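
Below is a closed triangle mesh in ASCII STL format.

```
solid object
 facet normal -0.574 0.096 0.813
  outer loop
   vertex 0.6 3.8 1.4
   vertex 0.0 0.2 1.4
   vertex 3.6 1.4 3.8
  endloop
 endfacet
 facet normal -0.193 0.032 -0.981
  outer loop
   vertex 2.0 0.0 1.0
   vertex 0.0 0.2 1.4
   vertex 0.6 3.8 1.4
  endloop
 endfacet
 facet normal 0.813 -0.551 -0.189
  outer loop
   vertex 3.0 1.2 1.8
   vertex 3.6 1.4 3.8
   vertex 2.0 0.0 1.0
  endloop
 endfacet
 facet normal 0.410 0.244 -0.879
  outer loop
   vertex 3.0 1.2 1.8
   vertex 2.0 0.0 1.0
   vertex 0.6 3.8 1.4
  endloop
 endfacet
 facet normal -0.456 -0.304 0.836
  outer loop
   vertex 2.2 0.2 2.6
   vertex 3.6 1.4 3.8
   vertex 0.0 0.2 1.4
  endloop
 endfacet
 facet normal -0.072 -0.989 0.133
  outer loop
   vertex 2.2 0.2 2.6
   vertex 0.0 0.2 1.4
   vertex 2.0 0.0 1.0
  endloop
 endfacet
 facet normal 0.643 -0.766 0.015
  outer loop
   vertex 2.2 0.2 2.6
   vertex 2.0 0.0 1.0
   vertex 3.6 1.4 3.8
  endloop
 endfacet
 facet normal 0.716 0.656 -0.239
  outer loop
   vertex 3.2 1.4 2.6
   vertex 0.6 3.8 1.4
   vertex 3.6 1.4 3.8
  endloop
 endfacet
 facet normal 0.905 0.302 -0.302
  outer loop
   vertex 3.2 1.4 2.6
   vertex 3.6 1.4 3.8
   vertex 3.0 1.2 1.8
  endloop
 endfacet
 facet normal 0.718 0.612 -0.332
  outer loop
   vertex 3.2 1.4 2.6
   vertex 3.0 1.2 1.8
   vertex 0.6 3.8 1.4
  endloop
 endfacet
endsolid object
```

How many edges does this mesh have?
15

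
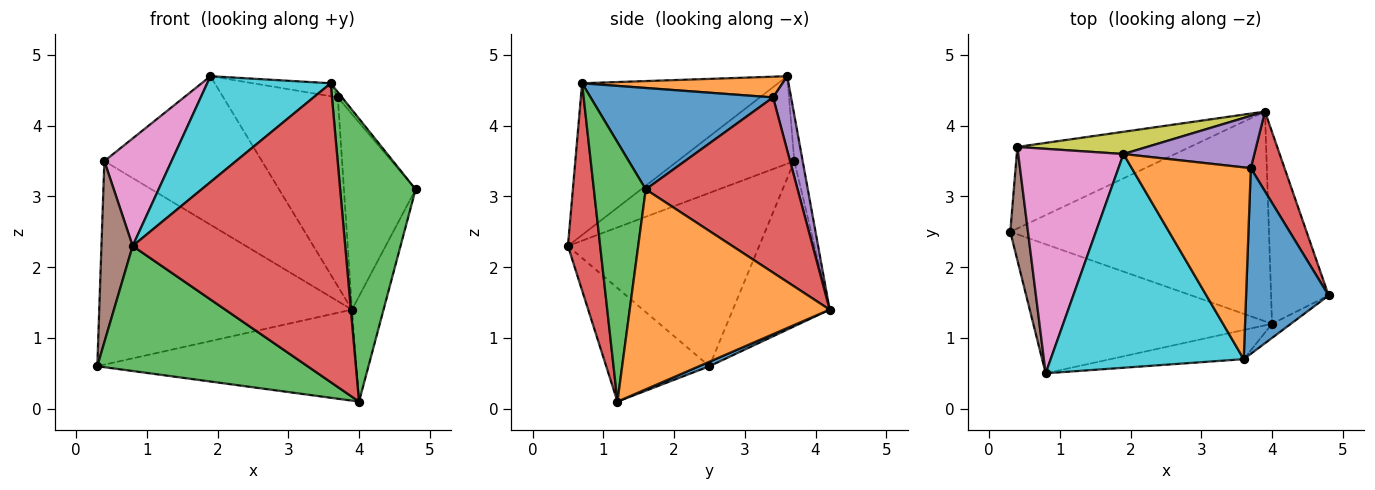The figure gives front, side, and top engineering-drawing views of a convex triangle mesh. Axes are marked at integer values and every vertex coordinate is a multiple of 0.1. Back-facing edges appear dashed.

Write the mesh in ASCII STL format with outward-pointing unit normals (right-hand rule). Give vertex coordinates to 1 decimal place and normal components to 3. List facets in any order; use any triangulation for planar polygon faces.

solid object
 facet normal 0.016 0.398 -0.917
  outer loop
   vertex 4.0 1.2 0.1
   vertex 0.3 2.5 0.6
   vertex 3.9 4.2 1.4
  endloop
 endfacet
 facet normal 0.950 0.150 -0.273
  outer loop
   vertex 4.0 1.2 0.1
   vertex 3.9 4.2 1.4
   vertex 4.8 1.6 3.1
  endloop
 endfacet
 facet normal -0.323 -0.658 -0.680
  outer loop
   vertex 0.8 0.5 2.3
   vertex 0.3 2.5 0.6
   vertex 4.0 1.2 0.1
  endloop
 endfacet
 facet normal 0.891 0.421 0.172
  outer loop
   vertex 3.7 3.4 4.4
   vertex 4.8 1.6 3.1
   vertex 3.9 4.2 1.4
  endloop
 endfacet
 facet normal 0.150 0.953 0.264
  outer loop
   vertex 3.7 3.4 4.4
   vertex 3.9 4.2 1.4
   vertex 1.9 3.6 4.7
  endloop
 endfacet
 facet normal -0.982 -0.160 0.100
  outer loop
   vertex 0.4 3.7 3.5
   vertex 0.3 2.5 0.6
   vertex 0.8 0.5 2.3
  endloop
 endfacet
 facet normal -0.600 -0.346 0.721
  outer loop
   vertex 0.4 3.7 3.5
   vertex 0.8 0.5 2.3
   vertex 1.9 3.6 4.7
  endloop
 endfacet
 facet normal -0.335 0.875 -0.350
  outer loop
   vertex 0.4 3.7 3.5
   vertex 3.9 4.2 1.4
   vertex 0.3 2.5 0.6
  endloop
 endfacet
 facet normal -0.052 0.988 0.148
  outer loop
   vertex 0.4 3.7 3.5
   vertex 1.9 3.6 4.7
   vertex 3.9 4.2 1.4
  endloop
 endfacet
 facet normal -0.576 -0.363 0.733
  outer loop
   vertex 3.6 0.7 4.6
   vertex 1.9 3.6 4.7
   vertex 0.8 0.5 2.3
  endloop
 endfacet
 facet normal 0.775 0.018 0.631
  outer loop
   vertex 3.6 0.7 4.6
   vertex 4.8 1.6 3.1
   vertex 3.7 3.4 4.4
  endloop
 endfacet
 facet normal 0.171 0.066 0.983
  outer loop
   vertex 3.6 0.7 4.6
   vertex 3.7 3.4 4.4
   vertex 1.9 3.6 4.7
  endloop
 endfacet
 facet normal 0.566 -0.823 -0.041
  outer loop
   vertex 3.6 0.7 4.6
   vertex 4.0 1.2 0.1
   vertex 4.8 1.6 3.1
  endloop
 endfacet
 facet normal 0.149 -0.984 -0.096
  outer loop
   vertex 3.6 0.7 4.6
   vertex 0.8 0.5 2.3
   vertex 4.0 1.2 0.1
  endloop
 endfacet
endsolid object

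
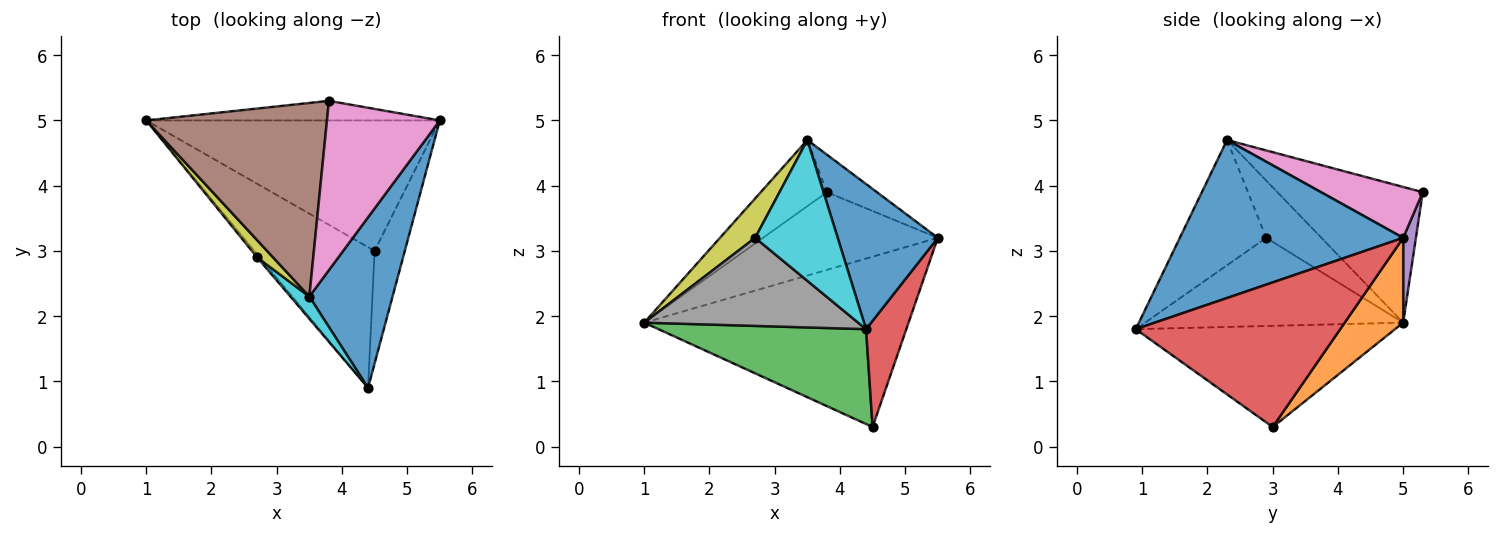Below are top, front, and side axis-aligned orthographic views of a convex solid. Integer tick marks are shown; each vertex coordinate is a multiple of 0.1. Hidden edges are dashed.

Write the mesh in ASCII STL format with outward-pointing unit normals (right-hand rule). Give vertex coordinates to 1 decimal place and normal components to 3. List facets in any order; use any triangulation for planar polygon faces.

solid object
 facet normal 0.822 -0.369 0.433
  outer loop
   vertex 3.5 2.3 4.7
   vertex 4.4 0.9 1.8
   vertex 5.5 5.0 3.2
  endloop
 endfacet
 facet normal 0.173 0.782 -0.599
  outer loop
   vertex 4.5 3.0 0.3
   vertex 1.0 5.0 1.9
   vertex 5.5 5.0 3.2
  endloop
 endfacet
 facet normal -0.573 -0.458 -0.680
  outer loop
   vertex 4.5 3.0 0.3
   vertex 4.4 0.9 1.8
   vertex 1.0 5.0 1.9
  endloop
 endfacet
 facet normal 0.961 -0.189 -0.201
  outer loop
   vertex 4.5 3.0 0.3
   vertex 5.5 5.0 3.2
   vertex 4.4 0.9 1.8
  endloop
 endfacet
 facet normal 0.070 0.967 -0.244
  outer loop
   vertex 3.8 5.3 3.9
   vertex 5.5 5.0 3.2
   vertex 1.0 5.0 1.9
  endloop
 endfacet
 facet normal -0.579 0.264 0.771
  outer loop
   vertex 3.8 5.3 3.9
   vertex 1.0 5.0 1.9
   vertex 3.5 2.3 4.7
  endloop
 endfacet
 facet normal 0.403 0.198 0.894
  outer loop
   vertex 3.8 5.3 3.9
   vertex 3.5 2.3 4.7
   vertex 5.5 5.0 3.2
  endloop
 endfacet
 facet normal -0.770 -0.638 -0.024
  outer loop
   vertex 2.7 2.9 3.2
   vertex 1.0 5.0 1.9
   vertex 4.4 0.9 1.8
  endloop
 endfacet
 facet normal -0.821 -0.523 0.229
  outer loop
   vertex 2.7 2.9 3.2
   vertex 3.5 2.3 4.7
   vertex 1.0 5.0 1.9
  endloop
 endfacet
 facet normal -0.719 -0.687 0.109
  outer loop
   vertex 2.7 2.9 3.2
   vertex 4.4 0.9 1.8
   vertex 3.5 2.3 4.7
  endloop
 endfacet
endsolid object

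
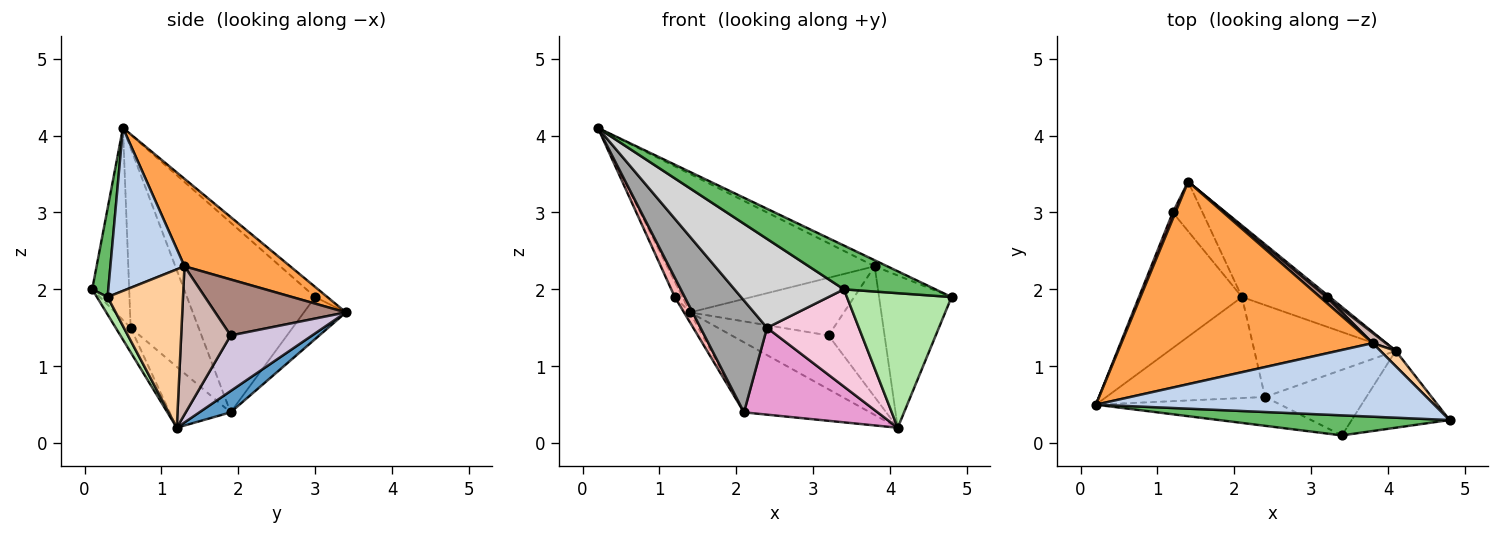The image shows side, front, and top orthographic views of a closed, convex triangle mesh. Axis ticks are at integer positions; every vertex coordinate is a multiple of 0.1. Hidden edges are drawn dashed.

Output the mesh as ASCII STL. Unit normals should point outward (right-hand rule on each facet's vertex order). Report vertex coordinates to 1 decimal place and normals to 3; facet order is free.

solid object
 facet normal 0.171 0.690 -0.704
  outer loop
   vertex 2.1 1.9 0.4
   vertex 1.4 3.4 1.7
   vertex 4.1 1.2 0.2
  endloop
 endfacet
 facet normal 0.433 0.074 0.898
  outer loop
   vertex 3.8 1.3 2.3
   vertex 0.2 0.5 4.1
   vertex 4.8 0.3 1.9
  endloop
 endfacet
 facet normal 0.276 0.542 0.793
  outer loop
   vertex 3.8 1.3 2.3
   vertex 1.4 3.4 1.7
   vertex 0.2 0.5 4.1
  endloop
 endfacet
 facet normal 0.719 0.691 0.070
  outer loop
   vertex 3.8 1.3 2.3
   vertex 4.8 0.3 1.9
   vertex 4.1 1.2 0.2
  endloop
 endfacet
 facet normal 0.158 -0.898 0.411
  outer loop
   vertex 3.4 0.1 2.0
   vertex 4.8 0.3 1.9
   vertex 0.2 0.5 4.1
  endloop
 endfacet
 facet normal 0.088 -0.865 -0.494
  outer loop
   vertex 3.4 0.1 2.0
   vertex 4.1 1.2 0.2
   vertex 4.8 0.3 1.9
  endloop
 endfacet
 facet normal -0.825 0.521 0.217
  outer loop
   vertex 1.2 3.0 1.9
   vertex 0.2 0.5 4.1
   vertex 1.4 3.4 1.7
  endloop
 endfacet
 facet normal -0.877 -0.068 -0.476
  outer loop
   vertex 1.2 3.0 1.9
   vertex 2.1 1.9 0.4
   vertex 0.2 0.5 4.1
  endloop
 endfacet
 facet normal -0.811 0.119 -0.573
  outer loop
   vertex 1.2 3.0 1.9
   vertex 1.4 3.4 1.7
   vertex 2.1 1.9 0.4
  endloop
 endfacet
 facet normal 0.643 0.765 0.036
  outer loop
   vertex 3.2 1.9 1.4
   vertex 4.1 1.2 0.2
   vertex 1.4 3.4 1.7
  endloop
 endfacet
 facet normal 0.646 0.760 0.076
  outer loop
   vertex 3.2 1.9 1.4
   vertex 1.4 3.4 1.7
   vertex 3.8 1.3 2.3
  endloop
 endfacet
 facet normal 0.660 0.749 0.059
  outer loop
   vertex 3.2 1.9 1.4
   vertex 3.8 1.3 2.3
   vertex 4.1 1.2 0.2
  endloop
 endfacet
 facet normal -0.299 -0.656 -0.693
  outer loop
   vertex 2.4 0.6 1.5
   vertex 2.1 1.9 0.4
   vertex 4.1 1.2 0.2
  endloop
 endfacet
 facet normal -0.134 -0.822 -0.554
  outer loop
   vertex 2.4 0.6 1.5
   vertex 4.1 1.2 0.2
   vertex 3.4 0.1 2.0
  endloop
 endfacet
 facet normal -0.604 -0.591 -0.534
  outer loop
   vertex 2.4 0.6 1.5
   vertex 0.2 0.5 4.1
   vertex 2.1 1.9 0.4
  endloop
 endfacet
 facet normal -0.306 -0.906 -0.294
  outer loop
   vertex 2.4 0.6 1.5
   vertex 3.4 0.1 2.0
   vertex 0.2 0.5 4.1
  endloop
 endfacet
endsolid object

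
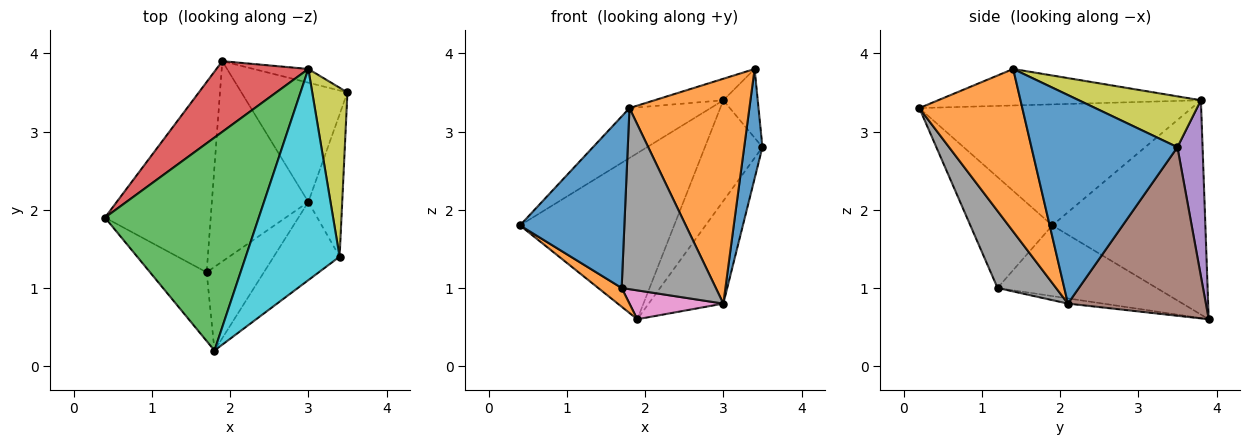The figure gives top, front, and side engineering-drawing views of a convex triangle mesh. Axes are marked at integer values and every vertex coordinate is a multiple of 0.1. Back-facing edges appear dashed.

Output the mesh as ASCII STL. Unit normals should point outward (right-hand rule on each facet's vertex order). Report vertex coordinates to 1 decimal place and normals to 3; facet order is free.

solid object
 facet normal -0.589 -0.750 -0.301
  outer loop
   vertex 1.7 1.2 1.0
   vertex 1.8 0.2 3.3
   vertex 0.4 1.9 1.8
  endloop
 endfacet
 facet normal -0.554 -0.082 -0.829
  outer loop
   vertex 1.7 1.2 1.0
   vertex 0.4 1.9 1.8
   vertex 1.9 3.9 0.6
  endloop
 endfacet
 facet normal -0.608 0.181 0.773
  outer loop
   vertex 3.0 3.8 3.4
   vertex 0.4 1.9 1.8
   vertex 1.8 0.2 3.3
  endloop
 endfacet
 facet normal -0.674 0.679 0.289
  outer loop
   vertex 3.0 3.8 3.4
   vertex 1.9 3.9 0.6
   vertex 0.4 1.9 1.8
  endloop
 endfacet
 facet normal 0.397 0.909 -0.124
  outer loop
   vertex 3.0 3.8 3.4
   vertex 3.5 3.5 2.8
   vertex 1.9 3.9 0.6
  endloop
 endfacet
 facet normal 0.770 0.417 -0.484
  outer loop
   vertex 3.0 2.1 0.8
   vertex 1.9 3.9 0.6
   vertex 3.5 3.5 2.8
  endloop
 endfacet
 facet normal -0.053 -0.142 -0.988
  outer loop
   vertex 3.0 2.1 0.8
   vertex 1.7 1.2 1.0
   vertex 1.9 3.9 0.6
  endloop
 endfacet
 facet normal 0.491 -0.791 -0.365
  outer loop
   vertex 3.0 2.1 0.8
   vertex 1.8 0.2 3.3
   vertex 1.7 1.2 1.0
  endloop
 endfacet
 facet normal 0.801 0.226 0.554
  outer loop
   vertex 3.4 1.4 3.8
   vertex 3.5 3.5 2.8
   vertex 3.0 3.8 3.4
  endloop
 endfacet
 facet normal -0.361 0.095 0.928
  outer loop
   vertex 3.4 1.4 3.8
   vertex 3.0 3.8 3.4
   vertex 1.8 0.2 3.3
  endloop
 endfacet
 facet normal 0.980 -0.122 -0.159
  outer loop
   vertex 3.4 1.4 3.8
   vertex 3.0 2.1 0.8
   vertex 3.5 3.5 2.8
  endloop
 endfacet
 facet normal 0.630 -0.734 -0.255
  outer loop
   vertex 3.4 1.4 3.8
   vertex 1.8 0.2 3.3
   vertex 3.0 2.1 0.8
  endloop
 endfacet
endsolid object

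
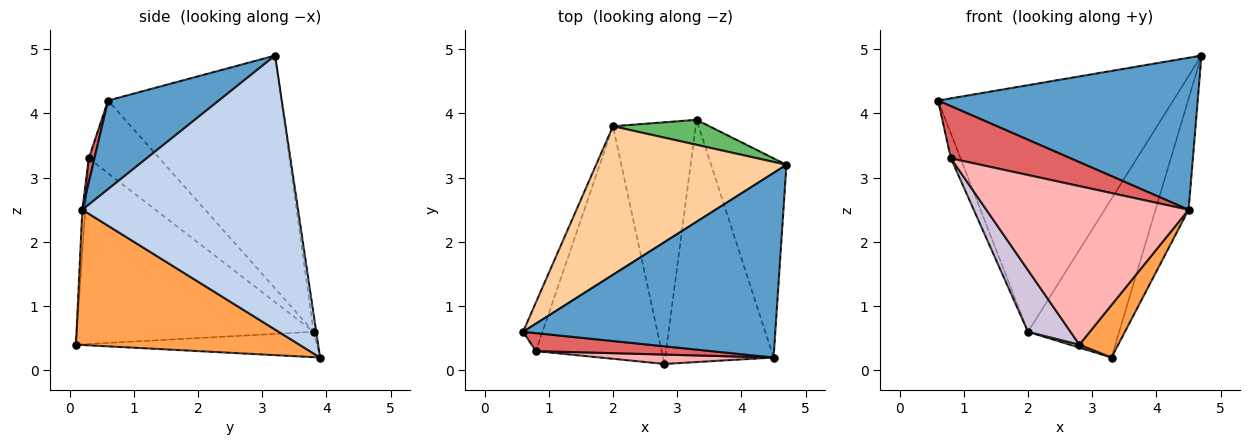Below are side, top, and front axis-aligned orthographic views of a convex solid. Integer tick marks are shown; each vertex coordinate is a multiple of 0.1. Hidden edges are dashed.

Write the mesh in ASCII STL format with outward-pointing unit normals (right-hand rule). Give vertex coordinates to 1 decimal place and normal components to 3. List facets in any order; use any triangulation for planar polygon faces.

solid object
 facet normal 0.262 -0.613 0.745
  outer loop
   vertex 4.5 0.2 2.5
   vertex 4.7 3.2 4.9
   vertex 0.6 0.6 4.2
  endloop
 endfacet
 facet normal 0.954 0.146 -0.262
  outer loop
   vertex 4.5 0.2 2.5
   vertex 3.3 3.9 0.2
   vertex 4.7 3.2 4.9
  endloop
 endfacet
 facet normal 0.773 -0.134 -0.620
  outer loop
   vertex 4.5 0.2 2.5
   vertex 2.8 0.1 0.4
   vertex 3.3 3.9 0.2
  endloop
 endfacet
 facet normal -0.534 0.724 0.436
  outer loop
   vertex 2.0 3.8 0.6
   vertex 0.6 0.6 4.2
   vertex 4.7 3.2 4.9
  endloop
 endfacet
 facet normal -0.028 0.987 0.155
  outer loop
   vertex 2.0 3.8 0.6
   vertex 4.7 3.2 4.9
   vertex 3.3 3.9 0.2
  endloop
 endfacet
 facet normal -0.293 -0.012 -0.956
  outer loop
   vertex 2.0 3.8 0.6
   vertex 3.3 3.9 0.2
   vertex 2.8 0.1 0.4
  endloop
 endfacet
 facet normal 0.045 -0.945 0.325
  outer loop
   vertex 0.8 0.3 3.3
   vertex 4.5 0.2 2.5
   vertex 0.6 0.6 4.2
  endloop
 endfacet
 facet normal -0.014 -0.998 0.059
  outer loop
   vertex 0.8 0.3 3.3
   vertex 2.8 0.1 0.4
   vertex 4.5 0.2 2.5
  endloop
 endfacet
 facet normal -0.958 0.131 -0.256
  outer loop
   vertex 0.8 0.3 3.3
   vertex 0.6 0.6 4.2
   vertex 2.0 3.8 0.6
  endloop
 endfacet
 facet normal -0.819 -0.147 -0.555
  outer loop
   vertex 0.8 0.3 3.3
   vertex 2.0 3.8 0.6
   vertex 2.8 0.1 0.4
  endloop
 endfacet
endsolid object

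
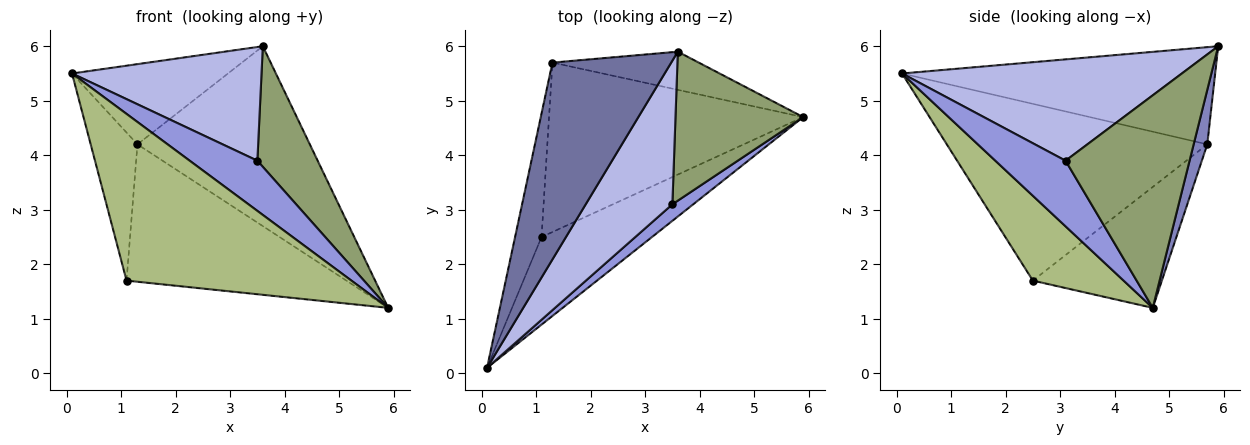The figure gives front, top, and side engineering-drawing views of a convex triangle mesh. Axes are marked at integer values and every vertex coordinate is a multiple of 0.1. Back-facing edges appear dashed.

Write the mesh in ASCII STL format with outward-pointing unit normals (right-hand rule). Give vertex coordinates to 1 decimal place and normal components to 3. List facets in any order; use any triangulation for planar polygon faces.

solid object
 facet normal -0.604 0.301 0.738
  outer loop
   vertex 1.3 5.7 4.2
   vertex 0.1 0.1 5.5
   vertex 3.6 5.9 6.0
  endloop
 endfacet
 facet normal 0.077 0.975 -0.207
  outer loop
   vertex 1.3 5.7 4.2
   vertex 3.6 5.9 6.0
   vertex 5.9 4.7 1.2
  endloop
 endfacet
 facet normal 0.702 -0.677 0.223
  outer loop
   vertex 3.5 3.1 3.9
   vertex 0.1 0.1 5.5
   vertex 5.9 4.7 1.2
  endloop
 endfacet
 facet normal 0.676 -0.458 0.578
  outer loop
   vertex 3.5 3.1 3.9
   vertex 3.6 5.9 6.0
   vertex 0.1 0.1 5.5
  endloop
 endfacet
 facet normal 0.791 -0.385 0.475
  outer loop
   vertex 3.5 3.1 3.9
   vertex 5.9 4.7 1.2
   vertex 3.6 5.9 6.0
  endloop
 endfacet
 facet normal 0.336 -0.834 -0.438
  outer loop
   vertex 1.1 2.5 1.7
   vertex 5.9 4.7 1.2
   vertex 0.1 0.1 5.5
  endloop
 endfacet
 facet normal -0.974 0.175 -0.146
  outer loop
   vertex 1.1 2.5 1.7
   vertex 0.1 0.1 5.5
   vertex 1.3 5.7 4.2
  endloop
 endfacet
 facet normal -0.347 0.591 -0.729
  outer loop
   vertex 1.1 2.5 1.7
   vertex 1.3 5.7 4.2
   vertex 5.9 4.7 1.2
  endloop
 endfacet
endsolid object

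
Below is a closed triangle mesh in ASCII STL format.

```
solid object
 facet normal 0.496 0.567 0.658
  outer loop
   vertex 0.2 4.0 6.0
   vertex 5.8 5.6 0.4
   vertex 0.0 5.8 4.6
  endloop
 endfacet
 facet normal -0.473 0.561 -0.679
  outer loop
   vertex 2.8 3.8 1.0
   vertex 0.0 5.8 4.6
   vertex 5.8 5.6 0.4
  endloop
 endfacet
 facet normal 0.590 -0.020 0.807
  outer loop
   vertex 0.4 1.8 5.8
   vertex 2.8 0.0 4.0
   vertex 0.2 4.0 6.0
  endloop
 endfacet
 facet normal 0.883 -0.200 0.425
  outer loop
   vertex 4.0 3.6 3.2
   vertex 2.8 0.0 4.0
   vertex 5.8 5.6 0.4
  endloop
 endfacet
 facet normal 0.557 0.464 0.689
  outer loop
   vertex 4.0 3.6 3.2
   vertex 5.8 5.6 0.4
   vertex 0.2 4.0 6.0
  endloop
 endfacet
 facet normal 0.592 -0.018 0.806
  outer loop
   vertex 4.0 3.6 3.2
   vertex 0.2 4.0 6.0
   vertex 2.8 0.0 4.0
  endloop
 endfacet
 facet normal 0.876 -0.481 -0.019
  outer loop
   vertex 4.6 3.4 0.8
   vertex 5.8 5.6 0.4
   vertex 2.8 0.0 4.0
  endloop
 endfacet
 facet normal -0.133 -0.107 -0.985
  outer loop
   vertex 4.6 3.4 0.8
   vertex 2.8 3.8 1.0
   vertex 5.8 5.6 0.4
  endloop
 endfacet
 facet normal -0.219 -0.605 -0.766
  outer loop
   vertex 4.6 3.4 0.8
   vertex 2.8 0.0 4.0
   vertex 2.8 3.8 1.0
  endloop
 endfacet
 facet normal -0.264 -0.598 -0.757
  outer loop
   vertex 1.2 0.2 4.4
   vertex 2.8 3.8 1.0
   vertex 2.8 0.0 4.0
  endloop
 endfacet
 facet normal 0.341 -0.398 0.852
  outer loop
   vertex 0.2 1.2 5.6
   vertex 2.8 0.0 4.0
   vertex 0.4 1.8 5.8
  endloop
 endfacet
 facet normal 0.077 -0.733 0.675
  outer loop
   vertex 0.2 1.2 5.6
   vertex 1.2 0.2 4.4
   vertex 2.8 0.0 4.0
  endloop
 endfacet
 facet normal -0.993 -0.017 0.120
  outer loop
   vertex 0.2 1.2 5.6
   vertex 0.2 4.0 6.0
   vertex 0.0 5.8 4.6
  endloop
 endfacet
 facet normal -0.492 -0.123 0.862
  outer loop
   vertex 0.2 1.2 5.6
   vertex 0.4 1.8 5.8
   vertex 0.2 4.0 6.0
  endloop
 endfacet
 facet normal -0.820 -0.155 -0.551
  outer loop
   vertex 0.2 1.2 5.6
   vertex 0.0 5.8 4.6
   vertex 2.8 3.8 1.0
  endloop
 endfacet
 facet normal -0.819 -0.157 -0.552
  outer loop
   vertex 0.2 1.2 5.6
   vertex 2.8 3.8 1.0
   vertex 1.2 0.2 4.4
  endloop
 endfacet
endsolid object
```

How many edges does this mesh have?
24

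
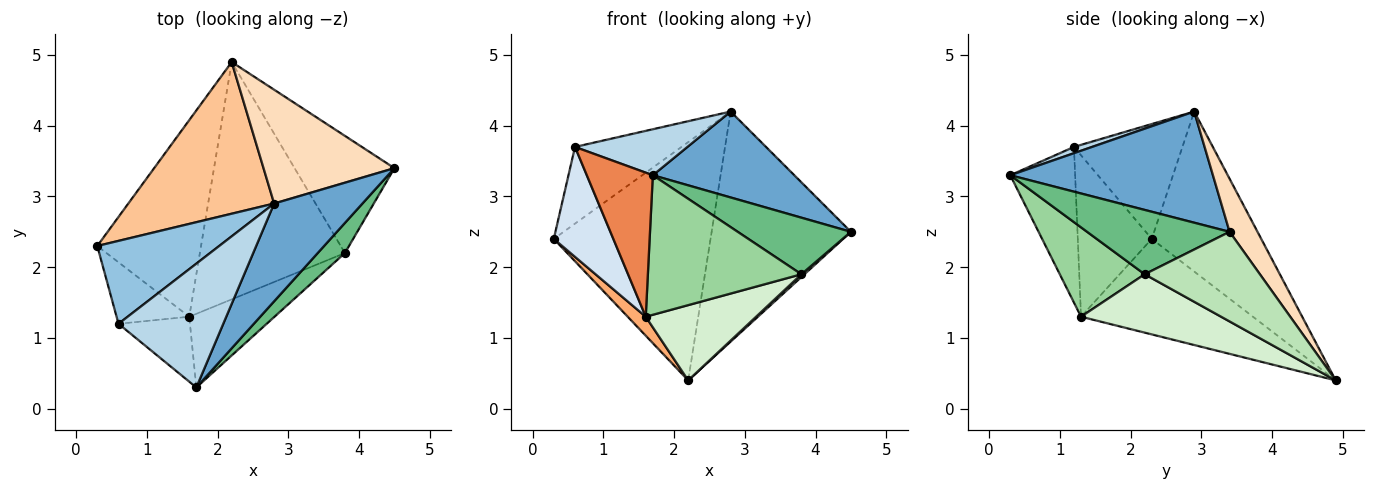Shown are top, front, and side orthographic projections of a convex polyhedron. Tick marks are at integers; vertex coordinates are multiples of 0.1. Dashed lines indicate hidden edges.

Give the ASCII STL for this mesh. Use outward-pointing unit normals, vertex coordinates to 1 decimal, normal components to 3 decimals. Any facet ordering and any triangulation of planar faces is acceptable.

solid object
 facet normal 0.687 -0.480 0.546
  outer loop
   vertex 2.8 2.9 4.2
   vertex 1.7 0.3 3.3
   vertex 4.5 3.4 2.5
  endloop
 endfacet
 facet normal -0.569 0.558 0.604
  outer loop
   vertex 0.6 1.2 3.7
   vertex 2.8 2.9 4.2
   vertex 0.3 2.3 2.4
  endloop
 endfacet
 facet normal 0.056 -0.348 0.936
  outer loop
   vertex 0.6 1.2 3.7
   vertex 1.7 0.3 3.3
   vertex 2.8 2.9 4.2
  endloop
 endfacet
 facet normal -0.735 -0.592 -0.331
  outer loop
   vertex 0.6 1.2 3.7
   vertex 0.3 2.3 2.4
   vertex 1.6 1.3 1.3
  endloop
 endfacet
 facet normal -0.667 -0.679 -0.306
  outer loop
   vertex 0.6 1.2 3.7
   vertex 1.6 1.3 1.3
   vertex 1.7 0.3 3.3
  endloop
 endfacet
 facet normal -0.676 -0.071 -0.734
  outer loop
   vertex 2.2 4.9 0.4
   vertex 1.6 1.3 1.3
   vertex 0.3 2.3 2.4
  endloop
 endfacet
 facet normal -0.508 0.727 0.463
  outer loop
   vertex 2.2 4.9 0.4
   vertex 0.3 2.3 2.4
   vertex 2.8 2.9 4.2
  endloop
 endfacet
 facet normal 0.177 0.882 0.436
  outer loop
   vertex 2.2 4.9 0.4
   vertex 2.8 2.9 4.2
   vertex 4.5 3.4 2.5
  endloop
 endfacet
 facet normal 0.743 -0.591 0.314
  outer loop
   vertex 3.8 2.2 1.9
   vertex 4.5 3.4 2.5
   vertex 1.7 0.3 3.3
  endloop
 endfacet
 facet normal 0.439 -0.794 -0.419
  outer loop
   vertex 3.8 2.2 1.9
   vertex 1.7 0.3 3.3
   vertex 1.6 1.3 1.3
  endloop
 endfacet
 facet normal 0.668 -0.018 -0.744
  outer loop
   vertex 3.8 2.2 1.9
   vertex 2.2 4.9 0.4
   vertex 4.5 3.4 2.5
  endloop
 endfacet
 facet normal 0.358 -0.282 -0.890
  outer loop
   vertex 3.8 2.2 1.9
   vertex 1.6 1.3 1.3
   vertex 2.2 4.9 0.4
  endloop
 endfacet
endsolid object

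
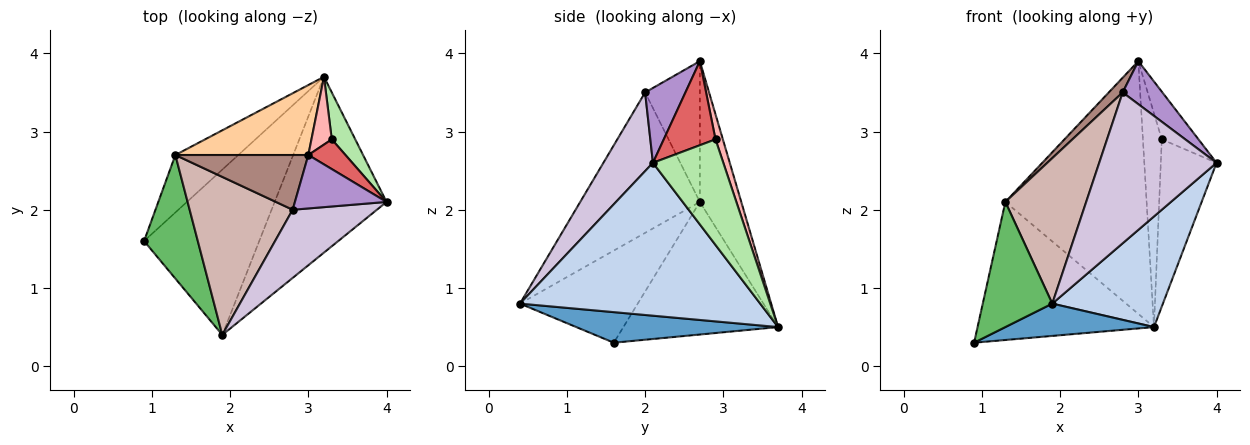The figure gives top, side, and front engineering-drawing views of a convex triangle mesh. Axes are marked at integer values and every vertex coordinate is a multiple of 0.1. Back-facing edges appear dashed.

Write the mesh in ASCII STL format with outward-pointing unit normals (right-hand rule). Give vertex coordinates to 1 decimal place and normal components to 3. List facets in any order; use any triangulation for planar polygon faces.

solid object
 facet normal 0.252 -0.186 -0.950
  outer loop
   vertex 1.9 0.4 0.8
   vertex 0.9 1.6 0.3
   vertex 3.2 3.7 0.5
  endloop
 endfacet
 facet normal 0.756 -0.348 -0.554
  outer loop
   vertex 1.9 0.4 0.8
   vertex 3.2 3.7 0.5
   vertex 4.0 2.1 2.6
  endloop
 endfacet
 facet normal -0.629 0.718 -0.299
  outer loop
   vertex 1.3 2.7 2.1
   vertex 3.2 3.7 0.5
   vertex 0.9 1.6 0.3
  endloop
 endfacet
 facet normal -0.272 0.927 0.257
  outer loop
   vertex 1.3 2.7 2.1
   vertex 3.0 2.7 3.9
   vertex 3.2 3.7 0.5
  endloop
 endfacet
 facet normal -0.770 -0.454 0.449
  outer loop
   vertex 1.3 2.7 2.1
   vertex 0.9 1.6 0.3
   vertex 1.9 0.4 0.8
  endloop
 endfacet
 facet normal 0.772 0.611 0.172
  outer loop
   vertex 3.3 2.9 2.9
   vertex 4.0 2.1 2.6
   vertex 3.2 3.7 0.5
  endloop
 endfacet
 facet normal 0.767 0.544 0.339
  outer loop
   vertex 3.3 2.9 2.9
   vertex 3.0 2.7 3.9
   vertex 4.0 2.1 2.6
  endloop
 endfacet
 facet normal 0.349 0.893 0.283
  outer loop
   vertex 3.3 2.9 2.9
   vertex 3.2 3.7 0.5
   vertex 3.0 2.7 3.9
  endloop
 endfacet
 facet normal 0.537 -0.529 0.657
  outer loop
   vertex 2.8 2.0 3.5
   vertex 4.0 2.1 2.6
   vertex 3.0 2.7 3.9
  endloop
 endfacet
 facet normal 0.359 -0.851 0.384
  outer loop
   vertex 2.8 2.0 3.5
   vertex 1.9 0.4 0.8
   vertex 4.0 2.1 2.6
  endloop
 endfacet
 facet normal -0.715 -0.182 0.675
  outer loop
   vertex 2.8 2.0 3.5
   vertex 3.0 2.7 3.9
   vertex 1.3 2.7 2.1
  endloop
 endfacet
 facet normal -0.708 -0.478 0.519
  outer loop
   vertex 2.8 2.0 3.5
   vertex 1.3 2.7 2.1
   vertex 1.9 0.4 0.8
  endloop
 endfacet
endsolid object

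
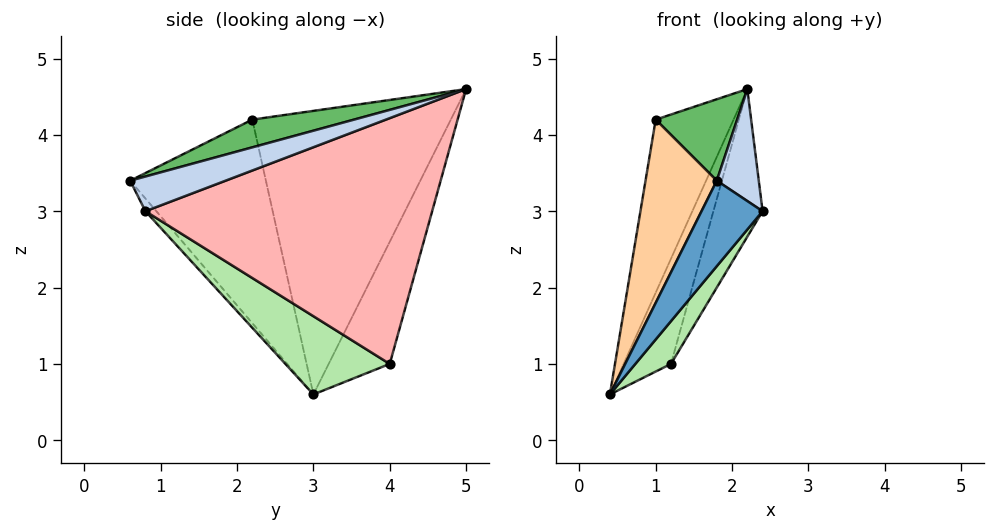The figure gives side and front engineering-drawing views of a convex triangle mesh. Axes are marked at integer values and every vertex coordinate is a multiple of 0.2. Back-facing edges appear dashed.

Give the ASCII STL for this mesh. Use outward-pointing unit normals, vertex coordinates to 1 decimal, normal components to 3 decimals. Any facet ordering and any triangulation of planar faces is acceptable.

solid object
 facet normal -0.140 -0.785 -0.603
  outer loop
   vertex 1.8 0.6 3.4
   vertex 0.4 3.0 0.6
   vertex 2.4 0.8 3.0
  endloop
 endfacet
 facet normal 0.594 -0.261 0.761
  outer loop
   vertex 1.8 0.6 3.4
   vertex 2.4 0.8 3.0
   vertex 2.2 5.0 4.6
  endloop
 endfacet
 facet normal -0.906 0.355 0.230
  outer loop
   vertex 1.0 2.2 4.2
   vertex 2.2 5.0 4.6
   vertex 0.4 3.0 0.6
  endloop
 endfacet
 facet normal -0.885 -0.464 0.044
  outer loop
   vertex 1.0 2.2 4.2
   vertex 0.4 3.0 0.6
   vertex 1.8 0.6 3.4
  endloop
 endfacet
 facet normal 0.345 -0.276 0.897
  outer loop
   vertex 1.0 2.2 4.2
   vertex 1.8 0.6 3.4
   vertex 2.2 5.0 4.6
  endloop
 endfacet
 facet normal 0.641 -0.219 -0.735
  outer loop
   vertex 1.2 4.0 1.0
   vertex 2.4 0.8 3.0
   vertex 0.4 3.0 0.6
  endloop
 endfacet
 facet normal -0.789 0.612 0.049
  outer loop
   vertex 1.2 4.0 1.0
   vertex 0.4 3.0 0.6
   vertex 2.2 5.0 4.6
  endloop
 endfacet
 facet normal 0.938 0.161 -0.305
  outer loop
   vertex 1.2 4.0 1.0
   vertex 2.2 5.0 4.6
   vertex 2.4 0.8 3.0
  endloop
 endfacet
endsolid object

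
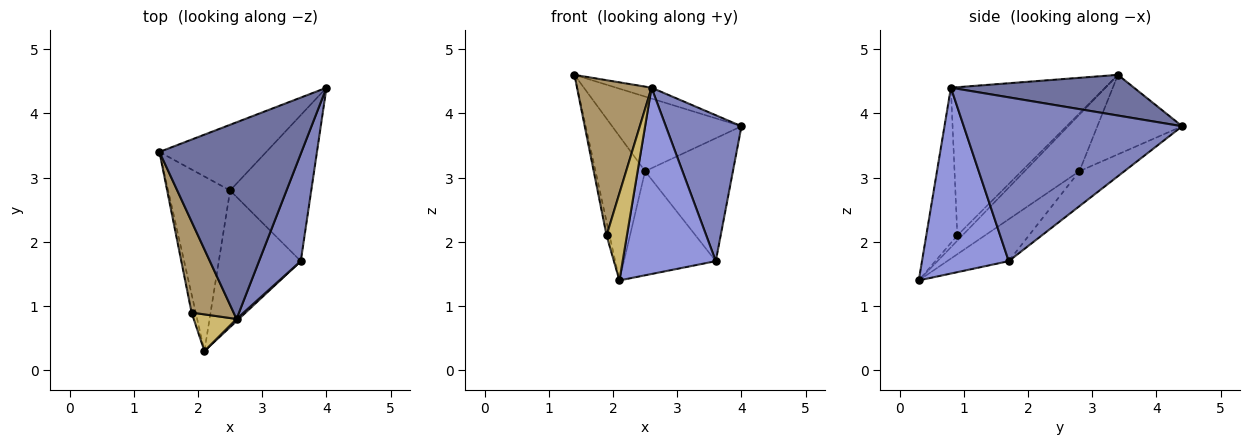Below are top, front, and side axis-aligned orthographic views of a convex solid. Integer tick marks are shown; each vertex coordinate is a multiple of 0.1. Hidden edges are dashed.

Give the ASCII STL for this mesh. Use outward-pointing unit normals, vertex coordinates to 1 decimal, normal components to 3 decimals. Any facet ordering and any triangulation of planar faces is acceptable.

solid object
 facet normal 0.275 0.053 0.960
  outer loop
   vertex 2.6 0.8 4.4
   vertex 4.0 4.4 3.8
   vertex 1.4 3.4 4.6
  endloop
 endfacet
 facet normal 0.919 -0.318 0.234
  outer loop
   vertex 3.6 1.7 1.7
   vertex 4.0 4.4 3.8
   vertex 2.6 0.8 4.4
  endloop
 endfacet
 facet normal 0.681 -0.732 0.008
  outer loop
   vertex 3.6 1.7 1.7
   vertex 2.6 0.8 4.4
   vertex 2.1 0.3 1.4
  endloop
 endfacet
 facet normal -0.441 0.673 -0.593
  outer loop
   vertex 2.5 2.8 3.1
   vertex 1.4 3.4 4.6
   vertex 4.0 4.4 3.8
  endloop
 endfacet
 facet normal -0.576 0.521 -0.630
  outer loop
   vertex 2.5 2.8 3.1
   vertex 2.1 0.3 1.4
   vertex 1.4 3.4 4.6
  endloop
 endfacet
 facet normal -0.313 0.612 -0.727
  outer loop
   vertex 2.5 2.8 3.1
   vertex 4.0 4.4 3.8
   vertex 3.6 1.7 1.7
  endloop
 endfacet
 facet normal -0.377 0.561 -0.737
  outer loop
   vertex 2.5 2.8 3.1
   vertex 3.6 1.7 1.7
   vertex 2.1 0.3 1.4
  endloop
 endfacet
 facet normal -0.707 0.424 -0.566
  outer loop
   vertex 1.9 0.9 2.1
   vertex 1.4 3.4 4.6
   vertex 2.1 0.3 1.4
  endloop
 endfacet
 facet normal -0.872 -0.422 0.247
  outer loop
   vertex 1.9 0.9 2.1
   vertex 2.6 0.8 4.4
   vertex 1.4 3.4 4.6
  endloop
 endfacet
 facet normal -0.815 -0.534 0.225
  outer loop
   vertex 1.9 0.9 2.1
   vertex 2.1 0.3 1.4
   vertex 2.6 0.8 4.4
  endloop
 endfacet
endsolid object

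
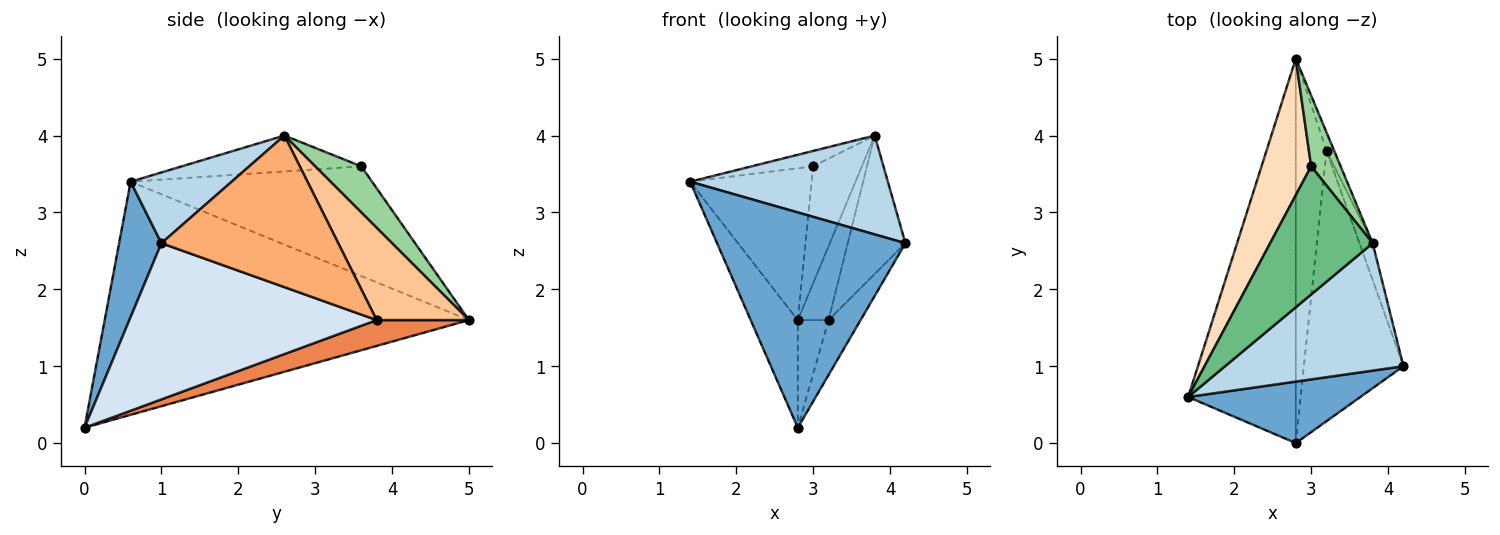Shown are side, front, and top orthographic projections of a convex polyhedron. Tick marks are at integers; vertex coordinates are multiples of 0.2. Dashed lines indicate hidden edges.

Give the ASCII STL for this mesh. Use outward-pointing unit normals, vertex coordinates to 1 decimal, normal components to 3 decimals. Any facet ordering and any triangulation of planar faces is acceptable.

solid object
 facet normal 0.211 -0.940 0.269
  outer loop
   vertex 2.8 0.0 0.2
   vertex 4.2 1.0 2.6
   vertex 1.4 0.6 3.4
  endloop
 endfacet
 facet normal -0.902 0.117 -0.416
  outer loop
   vertex 2.8 0.0 0.2
   vertex 1.4 0.6 3.4
   vertex 2.8 5.0 1.6
  endloop
 endfacet
 facet normal 0.299 -0.585 0.754
  outer loop
   vertex 3.8 2.6 4.0
   vertex 1.4 0.6 3.4
   vertex 4.2 1.0 2.6
  endloop
 endfacet
 facet normal 0.838 0.109 -0.534
  outer loop
   vertex 3.2 3.8 1.6
   vertex 4.2 1.0 2.6
   vertex 2.8 0.0 0.2
  endloop
 endfacet
 facet normal 0.629 0.210 -0.749
  outer loop
   vertex 3.2 3.8 1.6
   vertex 2.8 0.0 0.2
   vertex 2.8 5.0 1.6
  endloop
 endfacet
 facet normal 0.947 0.309 -0.082
  outer loop
   vertex 3.2 3.8 1.6
   vertex 3.8 2.6 4.0
   vertex 4.2 1.0 2.6
  endloop
 endfacet
 facet normal 0.946 0.315 -0.079
  outer loop
   vertex 3.2 3.8 1.6
   vertex 2.8 5.0 1.6
   vertex 3.8 2.6 4.0
  endloop
 endfacet
 facet normal -0.828 0.417 0.375
  outer loop
   vertex 3.0 3.6 3.6
   vertex 2.8 5.0 1.6
   vertex 1.4 0.6 3.4
  endloop
 endfacet
 facet normal -0.328 0.113 0.938
  outer loop
   vertex 3.0 3.6 3.6
   vertex 1.4 0.6 3.4
   vertex 3.8 2.6 4.0
  endloop
 endfacet
 facet normal 0.630 0.665 0.402
  outer loop
   vertex 3.0 3.6 3.6
   vertex 3.8 2.6 4.0
   vertex 2.8 5.0 1.6
  endloop
 endfacet
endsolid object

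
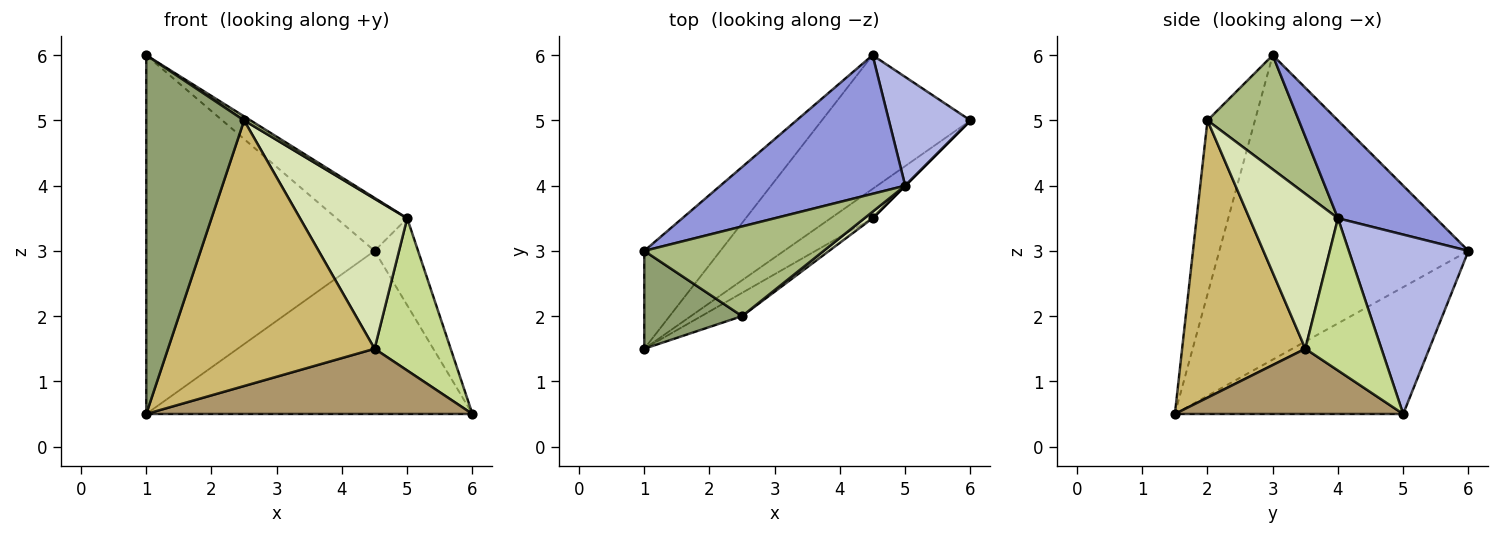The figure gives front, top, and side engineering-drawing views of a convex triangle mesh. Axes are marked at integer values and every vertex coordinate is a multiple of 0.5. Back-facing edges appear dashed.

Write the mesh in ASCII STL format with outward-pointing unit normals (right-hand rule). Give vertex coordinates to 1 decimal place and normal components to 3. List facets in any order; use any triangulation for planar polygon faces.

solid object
 facet normal -0.725 0.665 -0.181
  outer loop
   vertex 1.0 1.5 0.5
   vertex 1.0 3.0 6.0
   vertex 4.5 6.0 3.0
  endloop
 endfacet
 facet normal -0.476 0.680 -0.558
  outer loop
   vertex 1.0 1.5 0.5
   vertex 4.5 6.0 3.0
   vertex 6.0 5.0 0.5
  endloop
 endfacet
 facet normal 0.443 0.320 0.837
  outer loop
   vertex 5.0 4.0 3.5
   vertex 4.5 6.0 3.0
   vertex 1.0 3.0 6.0
  endloop
 endfacet
 facet normal 0.864 0.314 0.393
  outer loop
   vertex 5.0 4.0 3.5
   vertex 6.0 5.0 0.5
   vertex 4.5 6.0 3.0
  endloop
 endfacet
 facet normal -0.424 -0.874 0.238
  outer loop
   vertex 2.5 2.0 5.0
   vertex 1.0 3.0 6.0
   vertex 1.0 1.5 0.5
  endloop
 endfacet
 facet normal 0.536 -0.038 0.843
  outer loop
   vertex 2.5 2.0 5.0
   vertex 5.0 4.0 3.5
   vertex 1.0 3.0 6.0
  endloop
 endfacet
 facet normal 0.707 -0.707 0.000
  outer loop
   vertex 4.5 3.5 1.5
   vertex 6.0 5.0 0.5
   vertex 5.0 4.0 3.5
  endloop
 endfacet
 facet normal 0.637 -0.771 0.034
  outer loop
   vertex 4.5 3.5 1.5
   vertex 5.0 4.0 3.5
   vertex 2.5 2.0 5.0
  endloop
 endfacet
 facet normal 0.538 -0.769 -0.346
  outer loop
   vertex 4.5 3.5 1.5
   vertex 1.0 1.5 0.5
   vertex 6.0 5.0 0.5
  endloop
 endfacet
 facet normal 0.511 -0.856 -0.075
  outer loop
   vertex 4.5 3.5 1.5
   vertex 2.5 2.0 5.0
   vertex 1.0 1.5 0.5
  endloop
 endfacet
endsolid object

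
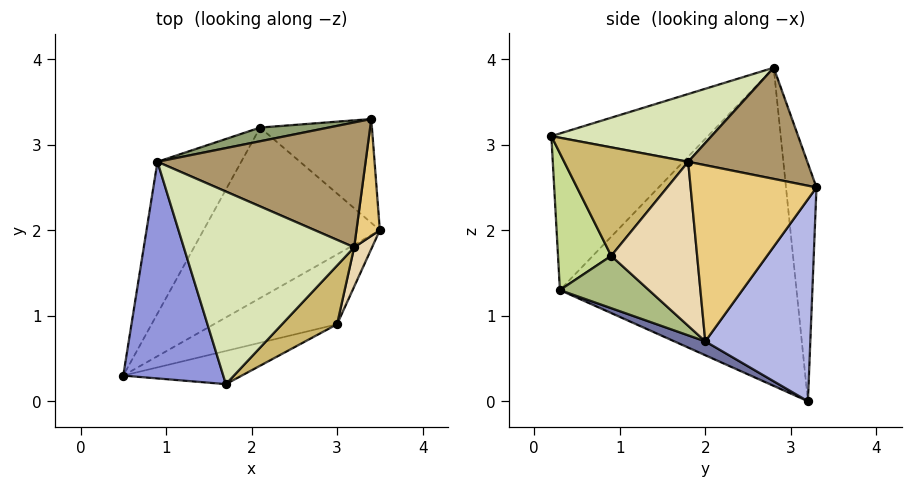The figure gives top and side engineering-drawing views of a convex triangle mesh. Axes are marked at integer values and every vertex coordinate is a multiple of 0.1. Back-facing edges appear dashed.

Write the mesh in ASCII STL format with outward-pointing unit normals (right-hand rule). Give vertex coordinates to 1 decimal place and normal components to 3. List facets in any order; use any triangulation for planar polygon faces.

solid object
 facet normal 0.070 -0.440 -0.895
  outer loop
   vertex 2.1 3.2 0.0
   vertex 3.5 2.0 0.7
   vertex 0.5 0.3 1.3
  endloop
 endfacet
 facet normal -0.892 0.387 -0.235
  outer loop
   vertex 2.1 3.2 0.0
   vertex 0.5 0.3 1.3
   vertex 0.9 2.8 3.9
  endloop
 endfacet
 facet normal -0.776 -0.391 0.495
  outer loop
   vertex 1.7 0.2 3.1
   vertex 0.9 2.8 3.9
   vertex 0.5 0.3 1.3
  endloop
 endfacet
 facet normal 0.704 0.594 -0.390
  outer loop
   vertex 3.4 3.3 2.5
   vertex 3.5 2.0 0.7
   vertex 2.1 3.2 0.0
  endloop
 endfacet
 facet normal -0.170 0.984 0.049
  outer loop
   vertex 3.4 3.3 2.5
   vertex 2.1 3.2 0.0
   vertex 0.9 2.8 3.9
  endloop
 endfacet
 facet normal 0.274 -0.712 -0.646
  outer loop
   vertex 3.0 0.9 1.7
   vertex 0.5 0.3 1.3
   vertex 3.5 2.0 0.7
  endloop
 endfacet
 facet normal 0.261 -0.938 -0.226
  outer loop
   vertex 3.0 0.9 1.7
   vertex 1.7 0.2 3.1
   vertex 0.5 0.3 1.3
  endloop
 endfacet
 facet normal 0.364 -0.170 0.916
  outer loop
   vertex 3.2 1.8 2.8
   vertex 0.9 2.8 3.9
   vertex 1.7 0.2 3.1
  endloop
 endfacet
 facet normal 0.468 0.113 0.876
  outer loop
   vertex 3.2 1.8 2.8
   vertex 3.4 3.3 2.5
   vertex 0.9 2.8 3.9
  endloop
 endfacet
 facet normal 0.713 -0.601 0.362
  outer loop
   vertex 3.2 1.8 2.8
   vertex 1.7 0.2 3.1
   vertex 3.0 0.9 1.7
  endloop
 endfacet
 facet normal 0.986 -0.105 0.131
  outer loop
   vertex 3.2 1.8 2.8
   vertex 3.5 2.0 0.7
   vertex 3.4 3.3 2.5
  endloop
 endfacet
 facet normal 0.937 -0.333 0.102
  outer loop
   vertex 3.2 1.8 2.8
   vertex 3.0 0.9 1.7
   vertex 3.5 2.0 0.7
  endloop
 endfacet
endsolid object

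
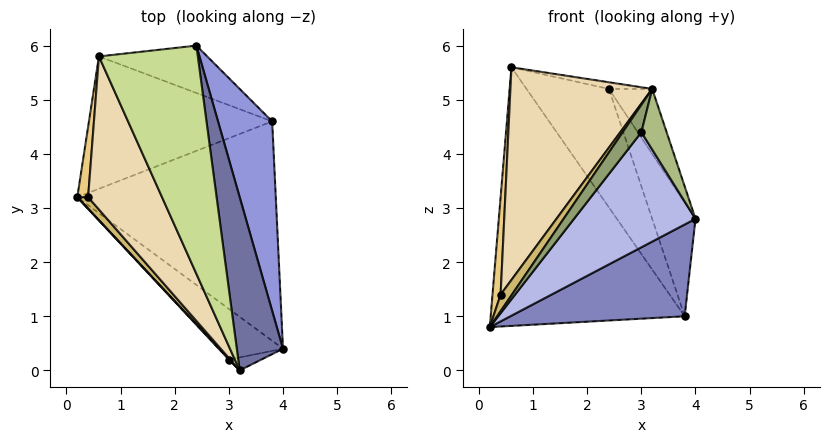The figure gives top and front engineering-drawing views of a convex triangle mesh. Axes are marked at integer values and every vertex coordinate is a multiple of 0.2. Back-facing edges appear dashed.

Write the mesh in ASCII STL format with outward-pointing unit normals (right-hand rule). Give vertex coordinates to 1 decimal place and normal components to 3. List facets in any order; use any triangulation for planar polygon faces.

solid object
 facet normal 0.935 0.125 0.332
  outer loop
   vertex 3.2 0.0 5.2
   vertex 4.0 0.4 2.8
   vertex 2.4 6.0 5.2
  endloop
 endfacet
 facet normal 0.197 -0.378 -0.904
  outer loop
   vertex 3.8 4.6 1.0
   vertex 4.0 0.4 2.8
   vertex 0.2 3.2 0.8
  endloop
 endfacet
 facet normal 0.951 0.159 0.264
  outer loop
   vertex 3.8 4.6 1.0
   vertex 2.4 6.0 5.2
   vertex 4.0 0.4 2.8
  endloop
 endfacet
 facet normal -0.419 -0.831 -0.366
  outer loop
   vertex 3.0 0.2 4.4
   vertex 0.2 3.2 0.8
   vertex 4.0 0.4 2.8
  endloop
 endfacet
 facet normal -0.741 -0.671 0.018
  outer loop
   vertex 3.0 0.2 4.4
   vertex 3.2 0.0 5.2
   vertex 0.2 3.2 0.8
  endloop
 endfacet
 facet normal -0.138 -0.968 -0.208
  outer loop
   vertex 3.0 0.2 4.4
   vertex 4.0 0.4 2.8
   vertex 3.2 0.0 5.2
  endloop
 endfacet
 facet normal 0.214 0.029 0.976
  outer loop
   vertex 0.6 5.8 5.6
   vertex 3.2 0.0 5.2
   vertex 2.4 6.0 5.2
  endloop
 endfacet
 facet normal -0.306 0.848 -0.434
  outer loop
   vertex 0.6 5.8 5.6
   vertex 3.8 4.6 1.0
   vertex 0.2 3.2 0.8
  endloop
 endfacet
 facet normal -0.183 0.913 -0.365
  outer loop
   vertex 0.6 5.8 5.6
   vertex 2.4 6.0 5.2
   vertex 3.8 4.6 1.0
  endloop
 endfacet
 facet normal -0.864 -0.414 0.288
  outer loop
   vertex 0.4 3.2 1.4
   vertex 0.2 3.2 0.8
   vertex 3.2 0.0 5.2
  endloop
 endfacet
 facet normal -0.869 -0.401 0.290
  outer loop
   vertex 0.4 3.2 1.4
   vertex 0.6 5.8 5.6
   vertex 0.2 3.2 0.8
  endloop
 endfacet
 facet normal -0.865 -0.408 0.294
  outer loop
   vertex 0.4 3.2 1.4
   vertex 3.2 0.0 5.2
   vertex 0.6 5.8 5.6
  endloop
 endfacet
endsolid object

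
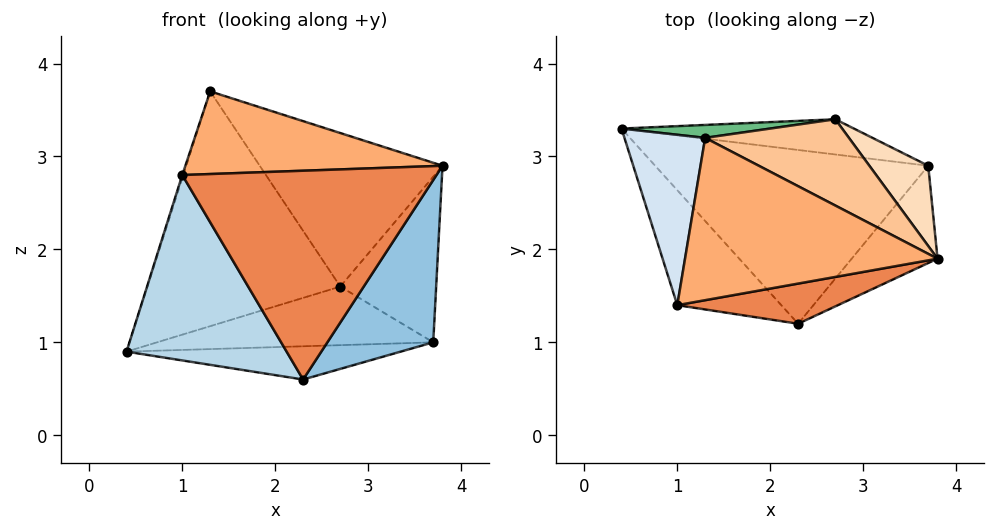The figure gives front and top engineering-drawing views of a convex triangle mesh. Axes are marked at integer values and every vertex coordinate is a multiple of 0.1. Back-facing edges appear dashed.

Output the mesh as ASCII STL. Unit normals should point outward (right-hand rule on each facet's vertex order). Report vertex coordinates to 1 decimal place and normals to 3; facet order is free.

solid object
 facet normal 0.052 0.188 -0.981
  outer loop
   vertex 3.7 2.9 1.0
   vertex 2.3 1.2 0.6
   vertex 0.4 3.3 0.9
  endloop
 endfacet
 facet normal 0.765 -0.552 -0.331
  outer loop
   vertex 3.7 2.9 1.0
   vertex 3.8 1.9 2.9
   vertex 2.3 1.2 0.6
  endloop
 endfacet
 facet normal -0.715 -0.594 -0.368
  outer loop
   vertex 1.0 1.4 2.8
   vertex 0.4 3.3 0.9
   vertex 2.3 1.2 0.6
  endloop
 endfacet
 facet normal -0.952 0.006 0.306
  outer loop
   vertex 1.0 1.4 2.8
   vertex 1.3 3.2 3.7
   vertex 0.4 3.3 0.9
  endloop
 endfacet
 facet normal 0.166 -0.968 0.186
  outer loop
   vertex 1.0 1.4 2.8
   vertex 2.3 1.2 0.6
   vertex 3.8 1.9 2.9
  endloop
 endfacet
 facet normal 0.049 -0.453 0.890
  outer loop
   vertex 1.0 1.4 2.8
   vertex 3.8 1.9 2.9
   vertex 1.3 3.2 3.7
  endloop
 endfacet
 facet normal 0.521 0.744 0.418
  outer loop
   vertex 2.7 3.4 1.6
   vertex 1.3 3.2 3.7
   vertex 3.8 1.9 2.9
  endloop
 endfacet
 facet normal 0.580 0.733 0.355
  outer loop
   vertex 2.7 3.4 1.6
   vertex 3.8 1.9 2.9
   vertex 3.7 2.9 1.0
  endloop
 endfacet
 facet normal -0.060 0.997 0.055
  outer loop
   vertex 2.7 3.4 1.6
   vertex 0.4 3.3 0.9
   vertex 1.3 3.2 3.7
  endloop
 endfacet
 facet normal 0.119 0.851 -0.511
  outer loop
   vertex 2.7 3.4 1.6
   vertex 3.7 2.9 1.0
   vertex 0.4 3.3 0.9
  endloop
 endfacet
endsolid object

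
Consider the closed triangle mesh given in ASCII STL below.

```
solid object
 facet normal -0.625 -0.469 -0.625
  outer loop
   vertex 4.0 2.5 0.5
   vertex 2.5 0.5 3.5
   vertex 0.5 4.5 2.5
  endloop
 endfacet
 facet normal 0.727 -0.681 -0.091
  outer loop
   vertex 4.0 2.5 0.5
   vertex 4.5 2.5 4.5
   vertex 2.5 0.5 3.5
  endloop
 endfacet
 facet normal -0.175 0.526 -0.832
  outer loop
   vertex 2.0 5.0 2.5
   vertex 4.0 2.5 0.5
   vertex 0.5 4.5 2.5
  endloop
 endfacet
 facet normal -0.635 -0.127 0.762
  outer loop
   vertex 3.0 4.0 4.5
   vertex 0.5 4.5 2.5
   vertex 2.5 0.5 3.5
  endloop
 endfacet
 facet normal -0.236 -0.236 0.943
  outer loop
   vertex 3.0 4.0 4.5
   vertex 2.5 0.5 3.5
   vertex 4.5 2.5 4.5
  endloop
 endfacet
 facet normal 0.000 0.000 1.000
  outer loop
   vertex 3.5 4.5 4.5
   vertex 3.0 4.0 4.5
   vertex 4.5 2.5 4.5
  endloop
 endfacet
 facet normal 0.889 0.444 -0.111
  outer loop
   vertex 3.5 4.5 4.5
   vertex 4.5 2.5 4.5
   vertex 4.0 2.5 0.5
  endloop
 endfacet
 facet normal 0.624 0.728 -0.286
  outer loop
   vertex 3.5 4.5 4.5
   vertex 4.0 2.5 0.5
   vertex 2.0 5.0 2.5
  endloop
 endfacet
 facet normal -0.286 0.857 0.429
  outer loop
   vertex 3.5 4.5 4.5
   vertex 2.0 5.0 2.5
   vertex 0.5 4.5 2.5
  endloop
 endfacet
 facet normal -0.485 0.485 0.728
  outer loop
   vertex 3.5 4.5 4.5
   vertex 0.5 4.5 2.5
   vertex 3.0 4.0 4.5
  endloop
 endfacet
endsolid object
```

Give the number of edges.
15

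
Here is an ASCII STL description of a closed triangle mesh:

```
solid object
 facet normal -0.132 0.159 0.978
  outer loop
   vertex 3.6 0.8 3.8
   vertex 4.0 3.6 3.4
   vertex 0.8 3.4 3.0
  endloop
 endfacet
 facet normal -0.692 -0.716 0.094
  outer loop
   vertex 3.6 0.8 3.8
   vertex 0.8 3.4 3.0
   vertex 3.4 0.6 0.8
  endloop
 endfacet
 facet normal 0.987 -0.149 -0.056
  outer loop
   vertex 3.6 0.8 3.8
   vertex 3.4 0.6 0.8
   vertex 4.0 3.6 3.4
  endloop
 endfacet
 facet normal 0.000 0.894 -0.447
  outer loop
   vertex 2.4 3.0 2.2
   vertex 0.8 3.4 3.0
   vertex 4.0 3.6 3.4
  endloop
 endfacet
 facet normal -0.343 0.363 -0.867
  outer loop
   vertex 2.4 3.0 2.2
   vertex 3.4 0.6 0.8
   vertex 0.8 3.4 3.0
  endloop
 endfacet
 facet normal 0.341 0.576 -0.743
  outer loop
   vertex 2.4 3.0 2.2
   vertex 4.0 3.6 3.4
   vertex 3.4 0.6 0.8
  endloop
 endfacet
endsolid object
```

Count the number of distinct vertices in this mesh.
5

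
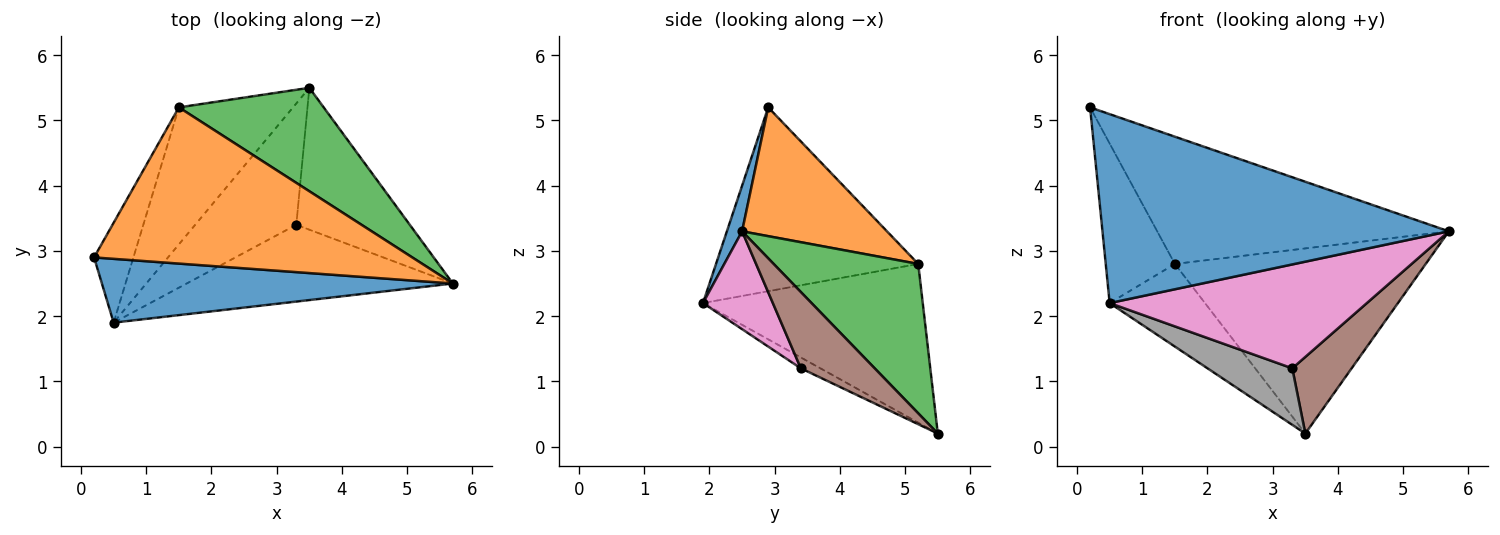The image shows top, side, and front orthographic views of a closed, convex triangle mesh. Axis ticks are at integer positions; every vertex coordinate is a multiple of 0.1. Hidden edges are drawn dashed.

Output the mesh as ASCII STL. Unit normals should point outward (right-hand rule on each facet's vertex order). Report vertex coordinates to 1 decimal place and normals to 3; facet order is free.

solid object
 facet normal 0.042 -0.947 0.320
  outer loop
   vertex 0.5 1.9 2.2
   vertex 5.7 2.5 3.3
   vertex 0.2 2.9 5.2
  endloop
 endfacet
 facet normal 0.299 0.603 0.740
  outer loop
   vertex 1.5 5.2 2.8
   vertex 0.2 2.9 5.2
   vertex 5.7 2.5 3.3
  endloop
 endfacet
 facet normal 0.449 0.780 0.436
  outer loop
   vertex 1.5 5.2 2.8
   vertex 5.7 2.5 3.3
   vertex 3.5 5.5 0.2
  endloop
 endfacet
 facet normal -0.927 0.317 -0.198
  outer loop
   vertex 1.5 5.2 2.8
   vertex 0.5 1.9 2.2
   vertex 0.2 2.9 5.2
  endloop
 endfacet
 facet normal -0.766 0.332 -0.551
  outer loop
   vertex 1.5 5.2 2.8
   vertex 3.5 5.5 0.2
   vertex 0.5 1.9 2.2
  endloop
 endfacet
 facet normal 0.509 -0.409 -0.757
  outer loop
   vertex 3.3 3.4 1.2
   vertex 3.5 5.5 0.2
   vertex 5.7 2.5 3.3
  endloop
 endfacet
 facet normal 0.213 -0.786 -0.581
  outer loop
   vertex 3.3 3.4 1.2
   vertex 5.7 2.5 3.3
   vertex 0.5 1.9 2.2
  endloop
 endfacet
 facet normal -0.097 -0.420 -0.902
  outer loop
   vertex 3.3 3.4 1.2
   vertex 0.5 1.9 2.2
   vertex 3.5 5.5 0.2
  endloop
 endfacet
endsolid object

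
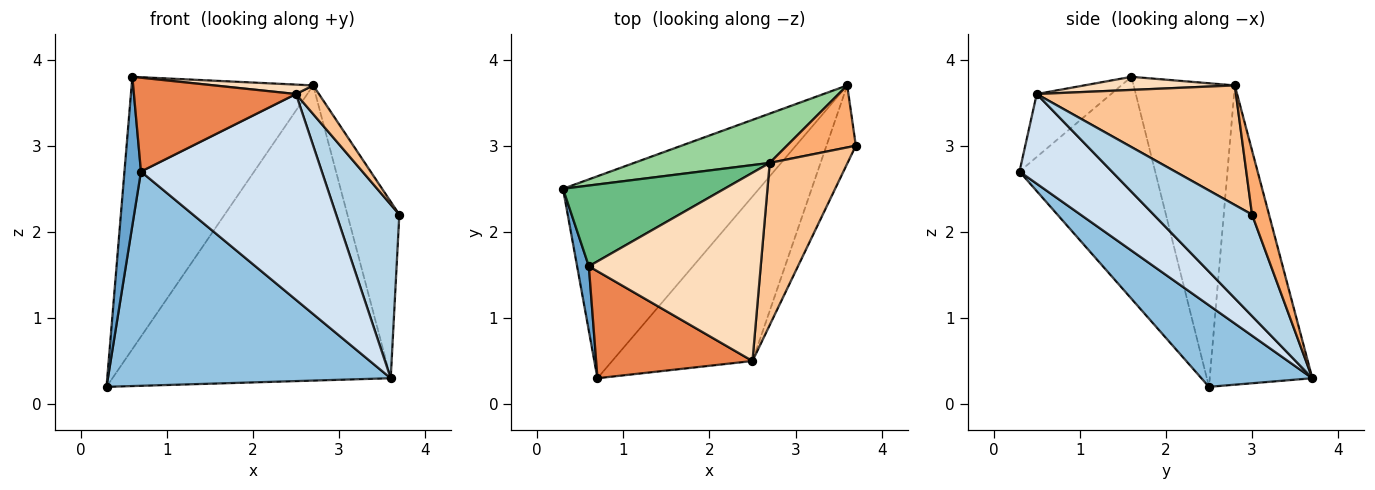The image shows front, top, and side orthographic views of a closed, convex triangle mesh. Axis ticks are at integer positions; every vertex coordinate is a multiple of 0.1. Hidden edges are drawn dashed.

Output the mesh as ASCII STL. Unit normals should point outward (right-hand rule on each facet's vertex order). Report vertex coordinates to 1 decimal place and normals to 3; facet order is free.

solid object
 facet normal -0.991 -0.121 0.052
  outer loop
   vertex 0.6 1.6 3.8
   vertex 0.3 2.5 0.2
   vertex 0.7 0.3 2.7
  endloop
 endfacet
 facet normal 0.274 -0.700 -0.660
  outer loop
   vertex 3.6 3.7 0.3
   vertex 0.7 0.3 2.7
   vertex 0.3 2.5 0.2
  endloop
 endfacet
 facet normal 0.818 -0.525 -0.236
  outer loop
   vertex 2.5 0.5 3.6
   vertex 3.6 3.7 0.3
   vertex 3.7 3.0 2.2
  endloop
 endfacet
 facet normal 0.371 -0.725 -0.580
  outer loop
   vertex 2.5 0.5 3.6
   vertex 0.7 0.3 2.7
   vertex 3.6 3.7 0.3
  endloop
 endfacet
 facet normal -0.290 -0.631 0.720
  outer loop
   vertex 2.5 0.5 3.6
   vertex 0.6 1.6 3.8
   vertex 0.7 0.3 2.7
  endloop
 endfacet
 facet normal 0.295 0.902 0.317
  outer loop
   vertex 2.7 2.8 3.7
   vertex 3.7 3.0 2.2
   vertex 3.6 3.7 0.3
  endloop
 endfacet
 facet normal 0.834 -0.096 0.543
  outer loop
   vertex 2.7 2.8 3.7
   vertex 2.5 0.5 3.6
   vertex 3.7 3.0 2.2
  endloop
 endfacet
 facet normal 0.076 -0.050 0.996
  outer loop
   vertex 2.7 2.8 3.7
   vertex 0.6 1.6 3.8
   vertex 2.5 0.5 3.6
  endloop
 endfacet
 facet normal -0.471 0.846 0.251
  outer loop
   vertex 2.7 2.8 3.7
   vertex 0.3 2.5 0.2
   vertex 0.6 1.6 3.8
  endloop
 endfacet
 facet normal -0.342 0.927 0.155
  outer loop
   vertex 2.7 2.8 3.7
   vertex 3.6 3.7 0.3
   vertex 0.3 2.5 0.2
  endloop
 endfacet
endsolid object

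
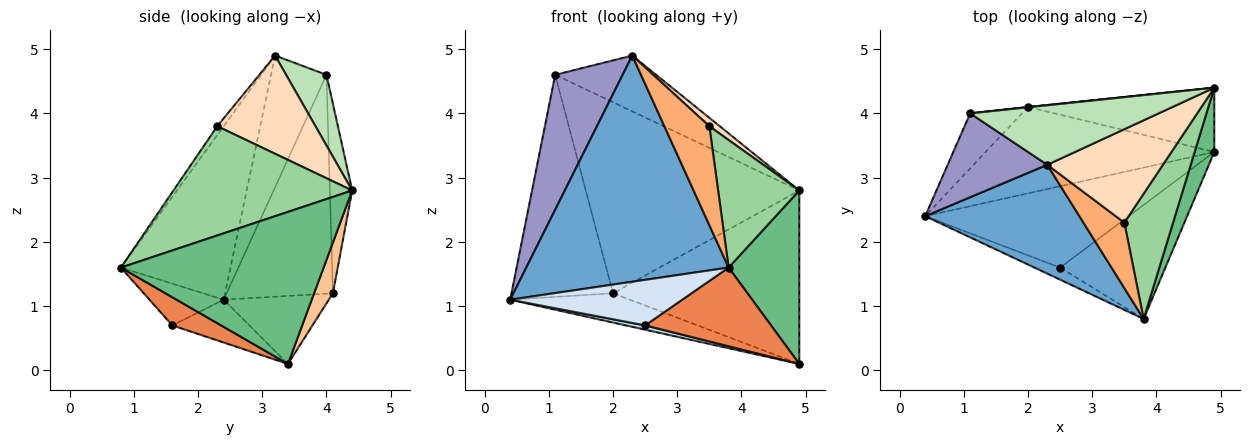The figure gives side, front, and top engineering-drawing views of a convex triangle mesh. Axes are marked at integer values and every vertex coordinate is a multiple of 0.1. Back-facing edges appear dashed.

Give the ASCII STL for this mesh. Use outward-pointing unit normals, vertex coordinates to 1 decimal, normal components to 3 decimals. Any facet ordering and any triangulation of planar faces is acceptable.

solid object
 facet normal -0.438 -0.810 0.390
  outer loop
   vertex 2.3 3.2 4.9
   vertex 0.4 2.4 1.1
   vertex 3.8 0.8 1.6
  endloop
 endfacet
 facet normal -0.271 0.309 -0.912
  outer loop
   vertex 2.0 4.1 1.2
   vertex 4.9 3.4 0.1
   vertex 0.4 2.4 1.1
  endloop
 endfacet
 facet normal -0.206 -0.051 -0.977
  outer loop
   vertex 2.5 1.6 0.7
   vertex 0.4 2.4 1.1
   vertex 4.9 3.4 0.1
  endloop
 endfacet
 facet normal -0.385 -0.892 -0.237
  outer loop
   vertex 2.5 1.6 0.7
   vertex 3.8 0.8 1.6
   vertex 0.4 2.4 1.1
  endloop
 endfacet
 facet normal 0.215 -0.555 -0.804
  outer loop
   vertex 2.5 1.6 0.7
   vertex 4.9 3.4 0.1
   vertex 3.8 0.8 1.6
  endloop
 endfacet
 facet normal -0.118 -0.828 0.548
  outer loop
   vertex 3.5 2.3 3.8
   vertex 2.3 3.2 4.9
   vertex 3.8 0.8 1.6
  endloop
 endfacet
 facet normal 0.094 0.934 -0.346
  outer loop
   vertex 4.9 4.4 2.8
   vertex 4.9 3.4 0.1
   vertex 2.0 4.1 1.2
  endloop
 endfacet
 facet normal 0.646 -0.068 0.760
  outer loop
   vertex 4.9 4.4 2.8
   vertex 2.3 3.2 4.9
   vertex 3.5 2.3 3.8
  endloop
 endfacet
 facet normal 0.937 -0.327 0.121
  outer loop
   vertex 4.9 4.4 2.8
   vertex 3.8 0.8 1.6
   vertex 4.9 3.4 0.1
  endloop
 endfacet
 facet normal 0.844 -0.383 0.376
  outer loop
   vertex 4.9 4.4 2.8
   vertex 3.5 2.3 3.8
   vertex 3.8 0.8 1.6
  endloop
 endfacet
 facet normal 0.264 0.660 0.704
  outer loop
   vertex 1.1 4.0 4.6
   vertex 2.3 3.2 4.9
   vertex 4.9 4.4 2.8
  endloop
 endfacet
 facet normal -0.104 0.995 0.002
  outer loop
   vertex 1.1 4.0 4.6
   vertex 4.9 4.4 2.8
   vertex 2.0 4.1 1.2
  endloop
 endfacet
 facet normal -0.572 -0.696 0.433
  outer loop
   vertex 1.1 4.0 4.6
   vertex 0.4 2.4 1.1
   vertex 2.3 3.2 4.9
  endloop
 endfacet
 facet normal -0.713 0.681 -0.169
  outer loop
   vertex 1.1 4.0 4.6
   vertex 2.0 4.1 1.2
   vertex 0.4 2.4 1.1
  endloop
 endfacet
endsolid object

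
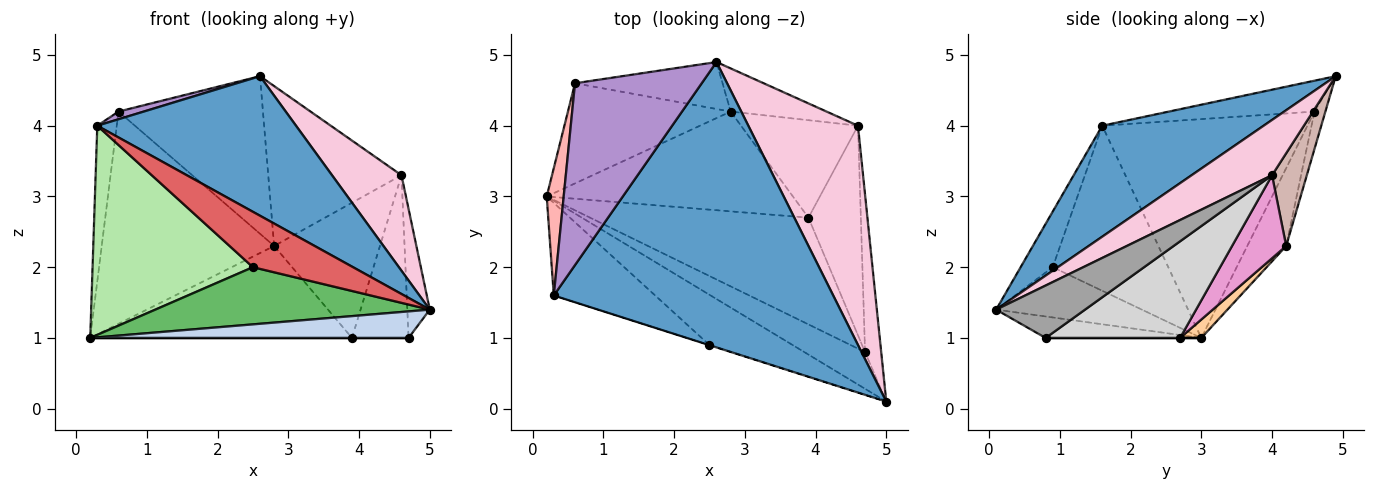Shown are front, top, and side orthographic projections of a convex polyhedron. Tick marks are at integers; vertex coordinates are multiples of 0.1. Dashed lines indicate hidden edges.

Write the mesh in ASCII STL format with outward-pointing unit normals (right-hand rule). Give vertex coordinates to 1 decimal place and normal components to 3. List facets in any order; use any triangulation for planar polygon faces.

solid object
 facet normal 0.336 -0.414 0.846
  outer loop
   vertex 0.3 1.6 4.0
   vertex 5.0 0.1 1.4
   vertex 2.6 4.9 4.7
  endloop
 endfacet
 facet normal -0.275 -0.563 -0.779
  outer loop
   vertex 4.7 0.8 1.0
   vertex 5.0 0.1 1.4
   vertex 0.2 3.0 1.0
  endloop
 endfacet
 facet normal 0.000 0.000 -1.000
  outer loop
   vertex 4.7 0.8 1.0
   vertex 0.2 3.0 1.0
   vertex 3.9 2.7 1.0
  endloop
 endfacet
 facet normal 0.055 0.677 -0.734
  outer loop
   vertex 2.8 4.2 2.3
   vertex 3.9 2.7 1.0
   vertex 0.2 3.0 1.0
  endloop
 endfacet
 facet normal -0.370 -0.698 -0.613
  outer loop
   vertex 2.5 0.9 2.0
   vertex 0.2 3.0 1.0
   vertex 5.0 0.1 1.4
  endloop
 endfacet
 facet normal -0.550 -0.764 -0.338
  outer loop
   vertex 2.5 0.9 2.0
   vertex 0.3 1.6 4.0
   vertex 0.2 3.0 1.0
  endloop
 endfacet
 facet normal -0.305 -0.952 -0.003
  outer loop
   vertex 2.5 0.9 2.0
   vertex 5.0 0.1 1.4
   vertex 0.3 1.6 4.0
  endloop
 endfacet
 facet normal -0.993 0.094 0.077
  outer loop
   vertex 0.6 4.6 4.2
   vertex 0.2 3.0 1.0
   vertex 0.3 1.6 4.0
  endloop
 endfacet
 facet normal -0.237 -0.041 0.971
  outer loop
   vertex 0.6 4.6 4.2
   vertex 0.3 1.6 4.0
   vertex 2.6 4.9 4.7
  endloop
 endfacet
 facet normal -0.200 0.886 -0.418
  outer loop
   vertex 0.6 4.6 4.2
   vertex 2.8 4.2 2.3
   vertex 0.2 3.0 1.0
  endloop
 endfacet
 facet normal -0.072 0.956 -0.285
  outer loop
   vertex 0.6 4.6 4.2
   vertex 2.6 4.9 4.7
   vertex 2.8 4.2 2.3
  endloop
 endfacet
 facet normal 0.244 0.936 -0.253
  outer loop
   vertex 4.6 4.0 3.3
   vertex 2.8 4.2 2.3
   vertex 2.6 4.9 4.7
  endloop
 endfacet
 facet normal 0.383 0.749 -0.540
  outer loop
   vertex 4.6 4.0 3.3
   vertex 3.9 2.7 1.0
   vertex 2.8 4.2 2.3
  endloop
 endfacet
 facet normal 0.419 -0.362 0.832
  outer loop
   vertex 4.6 4.0 3.3
   vertex 2.6 4.9 4.7
   vertex 5.0 0.1 1.4
  endloop
 endfacet
 facet normal 0.929 0.235 -0.286
  outer loop
   vertex 4.6 4.0 3.3
   vertex 5.0 0.1 1.4
   vertex 4.7 0.8 1.0
  endloop
 endfacet
 facet normal 0.824 0.347 -0.447
  outer loop
   vertex 4.6 4.0 3.3
   vertex 4.7 0.8 1.0
   vertex 3.9 2.7 1.0
  endloop
 endfacet
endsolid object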